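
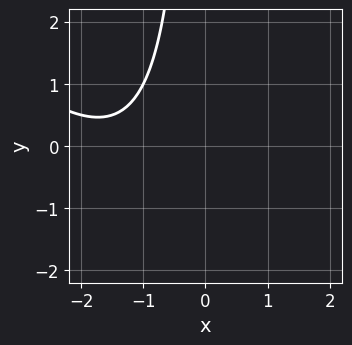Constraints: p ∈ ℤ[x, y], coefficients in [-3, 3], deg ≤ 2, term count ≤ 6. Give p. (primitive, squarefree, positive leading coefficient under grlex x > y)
x^2 + x*y + 3*x + 3

The degree is 2 — a generic line meets the curve in up to 2 points.
Against the integer gridlines: no x-intercept at any integer in the box; it misses every integer gridline on the y-axis.
These observations pin down the coefficients.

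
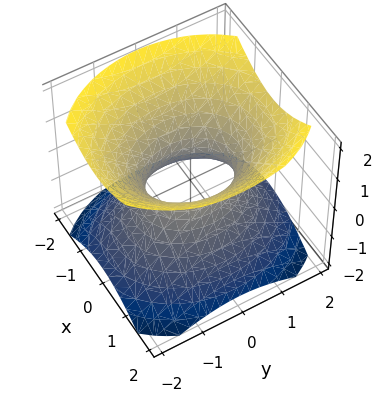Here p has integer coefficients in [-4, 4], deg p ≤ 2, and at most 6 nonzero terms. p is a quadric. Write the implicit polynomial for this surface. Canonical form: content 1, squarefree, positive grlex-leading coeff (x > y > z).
3*x^2 + 2*y^2 - 3*z^2 - 2

(a) deg p = 2. One connected sheet with a waist; a quadric.
(b) Symmetries: it's symmetric under y → −y, forcing even powers of y; the z ↦ −z reflection is a symmetry, so z appears only in even powers; mirror symmetry x ↦ −x ⇒ only even powers of x.
(c) From the axis intercepts and sections: the y-axis gridline crossings are at y ∈ {-1, 1}; it misses every integer gridline on the z-axis.
(d) The integer polynomial consistent with all of this is the stated p.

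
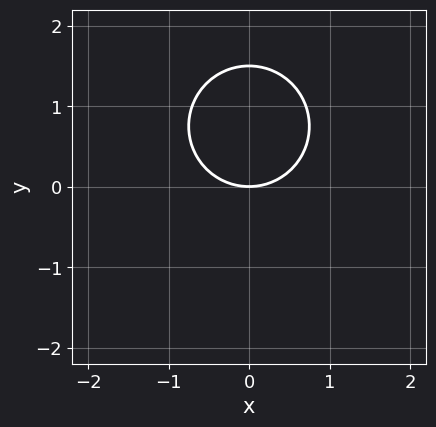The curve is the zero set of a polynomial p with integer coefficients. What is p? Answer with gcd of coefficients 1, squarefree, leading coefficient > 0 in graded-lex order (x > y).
(a) The degree is 2 — a generic line meets the curve in up to 2 points.
(b) Symmetries: the x ↦ −x reflection is a symmetry, so x appears only in even powers.
(c) From the axis intercepts and sections: it meets the x-axis at x = 0 (among the integer gridlines); one y-axis crossing is at y = 0.
(d) Assembling these constraints gives the stated polynomial.

2*x^2 + 2*y^2 - 3*y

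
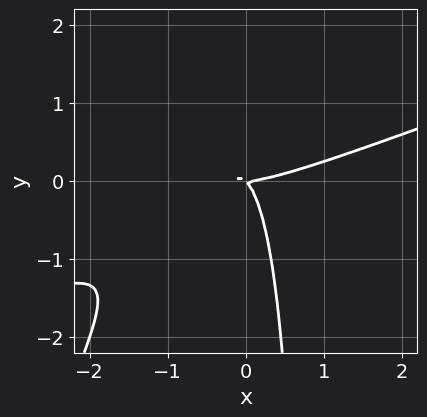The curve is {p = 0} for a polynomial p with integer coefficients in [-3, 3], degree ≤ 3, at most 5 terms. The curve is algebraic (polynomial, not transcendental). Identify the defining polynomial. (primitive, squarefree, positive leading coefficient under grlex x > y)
x^3 - 3*x^2*y + x*y^2 - x*y - y^2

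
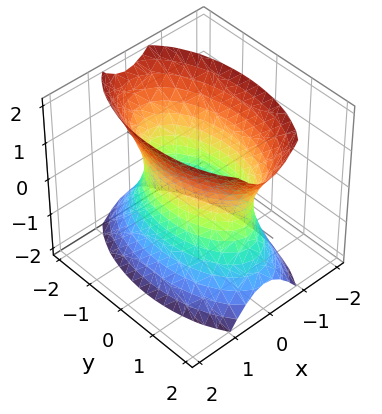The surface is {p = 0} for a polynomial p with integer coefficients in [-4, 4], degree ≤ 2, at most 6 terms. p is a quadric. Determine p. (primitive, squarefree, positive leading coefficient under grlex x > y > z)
Degree: one connected sheet with a waist; a quadric, so deg p = 2.
Symmetries: it's symmetric under y → −y, forcing even powers of y; the z ↦ −z reflection is a symmetry, so z appears only in even powers; it's symmetric under x → −x, forcing even powers of x.
From the visible intercepts: the surface avoids every integer z-axis point in the box.
Together with the visible shape, these determine p as stated.

3*x^2 + y^2 - z^2 - 2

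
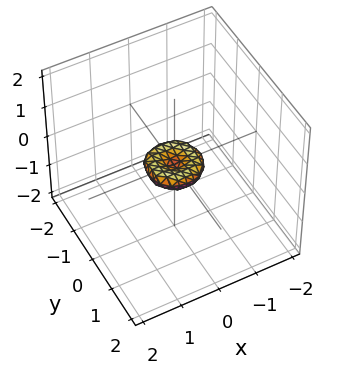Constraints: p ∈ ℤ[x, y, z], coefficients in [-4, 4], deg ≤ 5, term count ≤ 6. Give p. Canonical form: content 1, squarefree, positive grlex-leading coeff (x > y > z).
2*x^4 + 4*x^2*y^2 + 2*y^4 - x^2 - y^2 + 3*z^2

The degree is 4 — no degree-3 surface has this shape.
Symmetry: the z-axis is an axis of rotation, so x and y enter only as x² + y².
Observable constraints: it meets the y-axis at y = 0 (among the integer gridlines); it crosses the z-axis at the gridline z = 0.
Putting this together gives p.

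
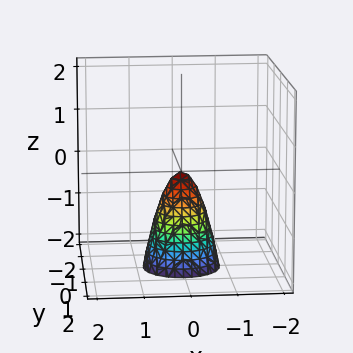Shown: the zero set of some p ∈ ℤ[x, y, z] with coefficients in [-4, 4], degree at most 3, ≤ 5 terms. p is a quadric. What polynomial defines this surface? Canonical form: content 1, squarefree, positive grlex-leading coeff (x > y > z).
3*x^2 + 3*y^2 + z

1. deg p = 2. A single bowl opening along one axis; a quadric.
2. By symmetry, the z-axis is an axis of rotation, so x and y enter only as x² + y².
3. Reading off the gridlines: it meets the y-axis at y = 0 (among the integer gridlines); a circular section at z = -2 has radius between 0 and 1.
4. These observations pin down the coefficients.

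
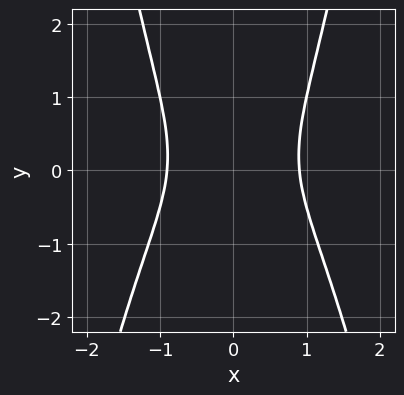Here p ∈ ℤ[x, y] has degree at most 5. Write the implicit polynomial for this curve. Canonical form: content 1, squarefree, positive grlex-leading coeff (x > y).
1. Degree: the shape is more complex than any degree-3 curve, so deg p = 4.
2. Symmetries: the x ↦ −x reflection is a symmetry, so x appears only in even powers.
3. Reading off the gridlines: it misses every integer gridline on the y-axis.
4. Fitting integer coefficients to these (and the overall shape) gives p.

3*x^4 + x^2*y - 2*y^2 - 2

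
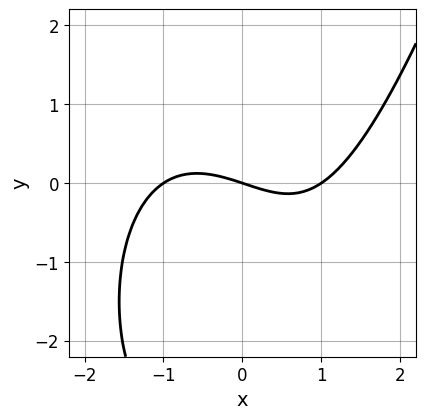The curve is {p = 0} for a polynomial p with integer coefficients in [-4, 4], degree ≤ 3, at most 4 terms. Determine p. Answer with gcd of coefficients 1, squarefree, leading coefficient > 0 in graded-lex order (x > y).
x^3 - y^2 - x - 3*y

deg p = 3.
Reading off the gridlines: it crosses the y-axis at the gridline y = 0; among the integer gridlines, it crosses the x-axis at x ∈ {-1, 0, 1}.
Putting this together gives p.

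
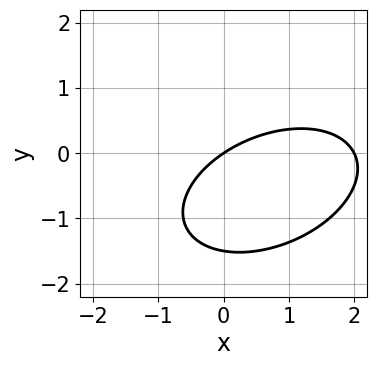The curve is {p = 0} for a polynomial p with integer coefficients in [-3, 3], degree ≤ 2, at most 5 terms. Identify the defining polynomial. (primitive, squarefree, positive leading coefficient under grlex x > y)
1. deg p = 2. A generic line meets the curve in up to 2 points.
2. Checking where it meets the axes: the x-axis gridline crossings are at x ∈ {0, 2}; it crosses the y-axis at the gridline y = 0.
3. Assembling these constraints gives the stated polynomial.

x^2 - x*y + 2*y^2 - 2*x + 3*y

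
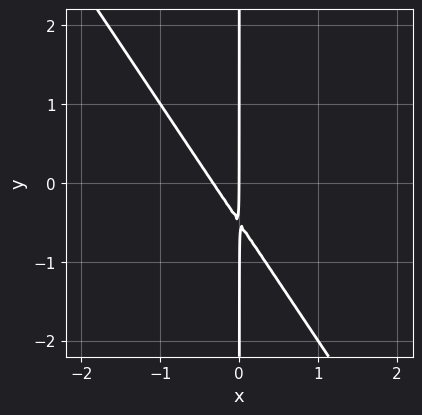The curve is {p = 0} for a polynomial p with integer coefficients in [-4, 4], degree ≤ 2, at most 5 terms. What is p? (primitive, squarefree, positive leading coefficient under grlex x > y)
First, degree: the shape is more complex than any degree-1 curve, so deg p = 2.
Then, checking where it meets the axes: the visible y-axis segment lies entirely on the curve; it crosses the x-axis at the gridline x = 0.
Finally, fitting integer coefficients to these (and the overall shape) gives p.

3*x^2 + 2*x*y + x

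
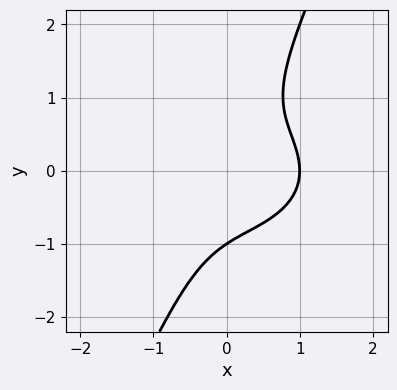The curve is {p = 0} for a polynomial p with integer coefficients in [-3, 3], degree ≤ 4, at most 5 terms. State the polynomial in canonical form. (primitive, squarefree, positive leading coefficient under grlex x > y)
x^3 + 2*x*y^2 - y^3 - 1

(a) deg p = 3. A generic line meets the curve in up to 3 points.
(b) Against the integer gridlines: it crosses the x-axis at the gridline x = 1; one y-axis crossing is at y = -1.
(c) Fitting integer coefficients to these (and the overall shape) gives p.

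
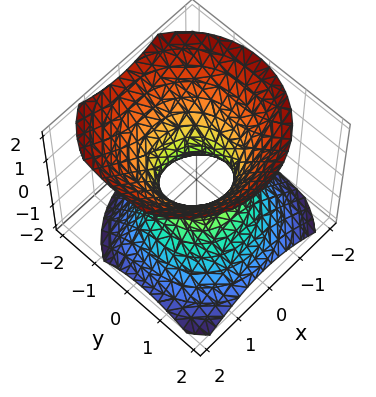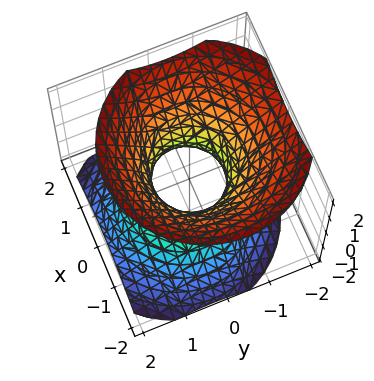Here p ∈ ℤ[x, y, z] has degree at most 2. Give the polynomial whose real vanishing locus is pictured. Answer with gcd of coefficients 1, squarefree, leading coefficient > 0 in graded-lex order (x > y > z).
3*x^2 + 3*y^2 + y*z - 3*z^2 - 2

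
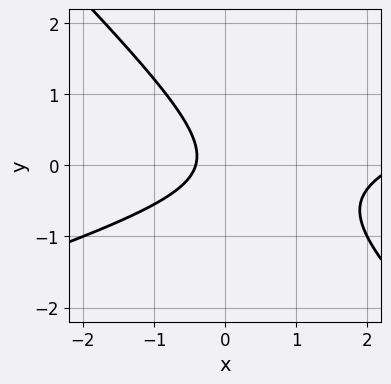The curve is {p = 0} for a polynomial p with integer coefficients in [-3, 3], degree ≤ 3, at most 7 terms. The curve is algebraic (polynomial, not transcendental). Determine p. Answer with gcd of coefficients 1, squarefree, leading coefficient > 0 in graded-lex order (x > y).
1. The degree is 2 — the shape is more complex than any degree-1 curve.
2. Against the integer gridlines: the curve avoids every integer y-axis point in the box.
3. Together with the visible shape, these determine p as stated.

x^2 - 2*x*y - 3*y^2 - 2*x - 1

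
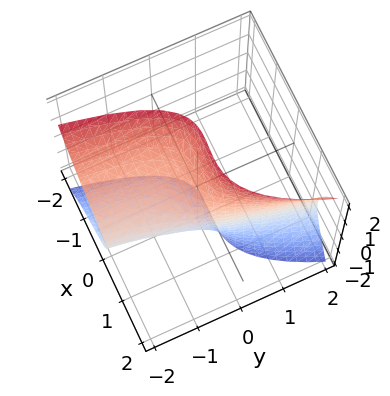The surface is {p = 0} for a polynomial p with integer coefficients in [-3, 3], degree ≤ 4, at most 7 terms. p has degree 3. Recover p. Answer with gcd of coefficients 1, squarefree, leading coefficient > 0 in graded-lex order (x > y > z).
1. deg p = 3. No degree-2 surface has this shape.
2. From the visible intercepts: it misses every integer gridline on the y-axis.
3. Putting this together gives p.

3*x^3 - 2*y*z^2 - 2*x*y + z^2 - 2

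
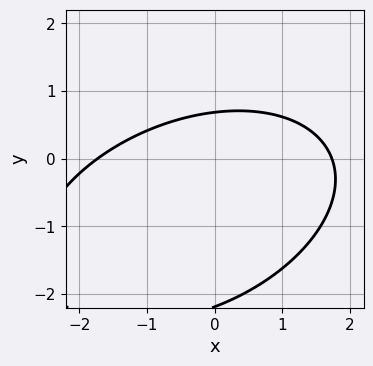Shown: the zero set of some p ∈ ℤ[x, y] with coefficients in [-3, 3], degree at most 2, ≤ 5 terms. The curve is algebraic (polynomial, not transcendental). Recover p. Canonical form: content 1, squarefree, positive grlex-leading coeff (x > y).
(a) The degree is 2 — a generic line meets the curve in up to 2 points.
(b) Solving for integer coefficients yields p as stated.

x^2 - x*y + 2*y^2 + 3*y - 3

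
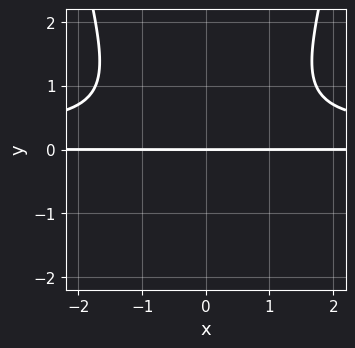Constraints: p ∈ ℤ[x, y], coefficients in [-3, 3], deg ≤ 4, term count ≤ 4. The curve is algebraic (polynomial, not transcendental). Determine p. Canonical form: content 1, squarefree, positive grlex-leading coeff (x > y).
(a) deg p = 4.
(b) Symmetries: mirror symmetry x ↦ −x ⇒ only even powers of x.
(c) Against the integer gridlines: every point of the x-axis in the box is on the curve; it meets the y-axis at y = 0 (among the integer gridlines).
(d) The integer polynomial consistent with all of this is the stated p.

3*x^2*y^2 - x^2*y - 3*y^3 - 3*y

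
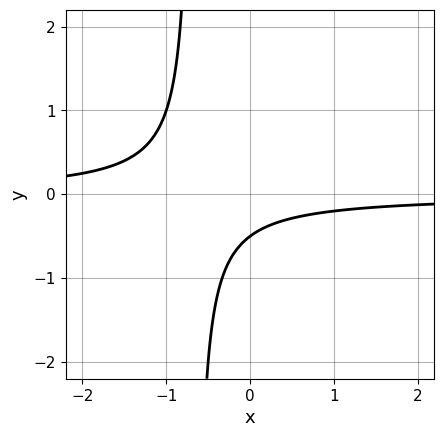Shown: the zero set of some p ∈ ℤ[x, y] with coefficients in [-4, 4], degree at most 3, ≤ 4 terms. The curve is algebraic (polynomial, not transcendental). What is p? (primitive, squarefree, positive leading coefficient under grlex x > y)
(a) Degree: the shape is more complex than any degree-1 curve, so deg p = 2.
(b) From the axis intercepts and sections: it misses every integer gridline on the x-axis.
(c) Together with the visible shape, these determine p as stated.

3*x*y + 2*y + 1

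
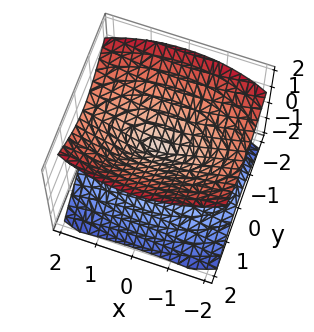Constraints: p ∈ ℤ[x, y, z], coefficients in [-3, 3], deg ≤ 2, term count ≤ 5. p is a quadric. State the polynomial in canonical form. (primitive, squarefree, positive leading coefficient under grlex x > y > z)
1. I count 2 distinct pieces. They look like related sheets of one shape, so recover p as a whole.
2. deg p = 2. A double cone through the origin; a quadric.
3. Symmetries: mirror symmetry x ↦ −x ⇒ only even powers of x; it's symmetric under y → −y, forcing even powers of y; the z ↦ −z reflection is a symmetry, so z appears only in even powers.
4. Reading off the gridlines: it crosses the z-axis at the gridline z = 0; it crosses the x-axis at the gridline x = 0; it crosses the y-axis at the gridline y = 0.
5. Assembling these constraints gives the stated polynomial.

x^2 + 3*y^2 - 3*z^2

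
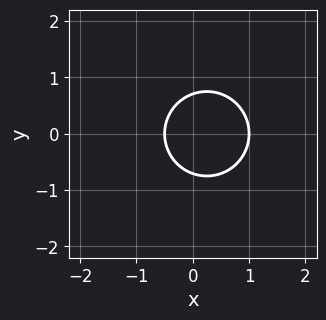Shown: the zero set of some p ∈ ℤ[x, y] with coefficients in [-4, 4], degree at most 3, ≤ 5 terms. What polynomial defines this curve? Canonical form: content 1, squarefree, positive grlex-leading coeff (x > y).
2*x^2 + 2*y^2 - x - 1

First, deg p = 2. A generic line meets the curve in up to 2 points.
Then, symmetries: mirror symmetry y ↦ −y ⇒ only even powers of y.
Next, from the visible intercepts: one x-axis crossing is at x = 1.
Finally, the integer polynomial consistent with all of this is the stated p.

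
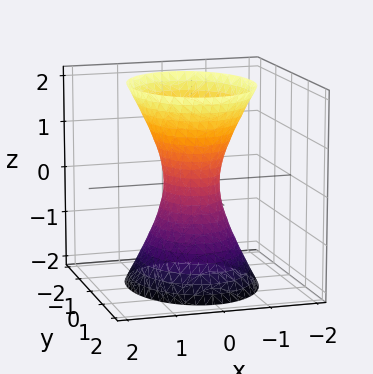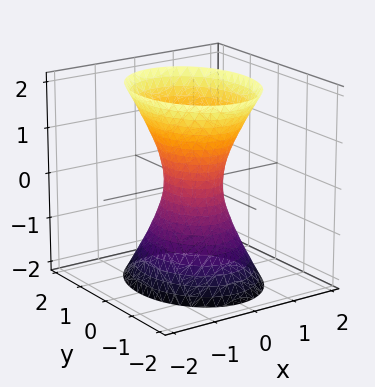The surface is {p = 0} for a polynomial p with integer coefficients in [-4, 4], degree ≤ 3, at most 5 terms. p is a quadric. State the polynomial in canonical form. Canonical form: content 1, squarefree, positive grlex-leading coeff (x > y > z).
3*x^2 + 2*y^2 - z^2 - 1

First, the degree is 2 — one connected sheet with a waist; a quadric.
Then, symmetries: the x ↦ −x reflection is a symmetry, so x appears only in even powers; mirror symmetry z ↦ −z ⇒ only even powers of z; mirror symmetry y ↦ −y ⇒ only even powers of y.
Then, against the integer gridlines: it misses every integer gridline on the z-axis.
Finally, fitting integer coefficients to these (and the overall shape) gives p.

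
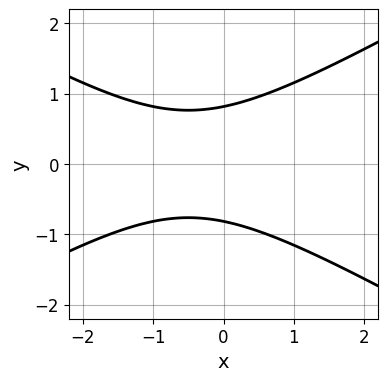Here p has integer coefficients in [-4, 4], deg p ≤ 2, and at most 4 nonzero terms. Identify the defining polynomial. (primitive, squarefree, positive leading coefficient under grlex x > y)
x^2 - 3*y^2 + x + 2

1. deg p = 2.
2. Symmetries: mirror symmetry y ↦ −y ⇒ only even powers of y.
3. Reading off the gridlines: no x-intercept at any integer in the box.
4. Together with the visible shape, these determine p as stated.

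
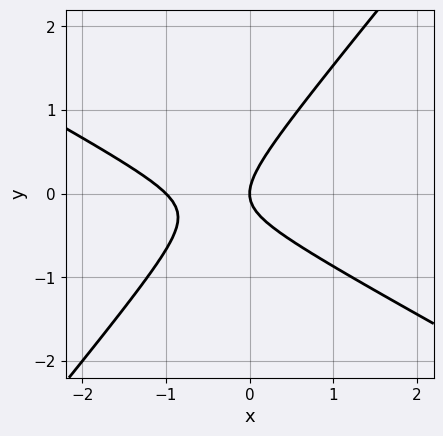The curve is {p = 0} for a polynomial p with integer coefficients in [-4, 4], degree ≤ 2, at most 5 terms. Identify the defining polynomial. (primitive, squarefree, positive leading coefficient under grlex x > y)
1. Degree: no degree-1 curve has this shape, so deg p = 2.
2. Against the integer gridlines: among the integer gridlines, it crosses the x-axis at x ∈ {-1, 0}; it meets the y-axis at y = 0 (among the integer gridlines).
3. Assembling these constraints gives the stated polynomial.

2*x^2 + 2*x*y - 3*y^2 + 2*x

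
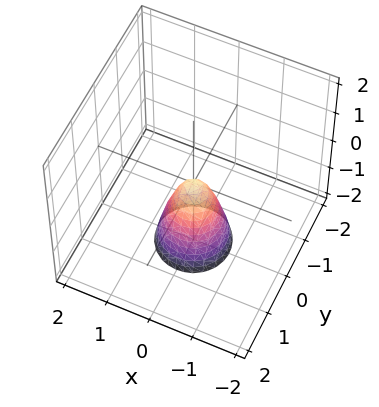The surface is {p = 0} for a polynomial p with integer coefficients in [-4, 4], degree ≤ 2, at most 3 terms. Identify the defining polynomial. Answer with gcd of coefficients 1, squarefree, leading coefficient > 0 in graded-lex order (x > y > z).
3*x^2 + 3*y^2 + z

(a) deg p = 2.
(b) Symmetry: the z-axis is an axis of rotation, so x and y enter only as x² + y².
(c) From the axis intercepts and sections: it crosses the z-axis at the gridline z = 0; a circular section at z = -1 has radius between 0 and 1; it crosses the y-axis at the gridline y = 0; it meets the x-axis at x = 0 (among the integer gridlines).
(d) Assembling these constraints gives the stated polynomial.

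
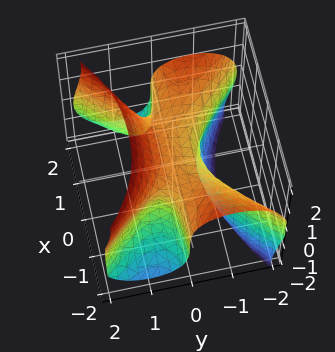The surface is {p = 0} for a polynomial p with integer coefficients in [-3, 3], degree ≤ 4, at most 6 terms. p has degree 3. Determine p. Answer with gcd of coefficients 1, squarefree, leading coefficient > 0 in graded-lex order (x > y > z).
3*x^2*y - 3*y^3 - 3*y*z^2 + 2*z^3 - 1

First, the degree is 3 — no degree-2 surface has this shape.
Next, checking where it meets the axes: it misses every integer gridline on the x-axis.
Finally, putting this together gives p.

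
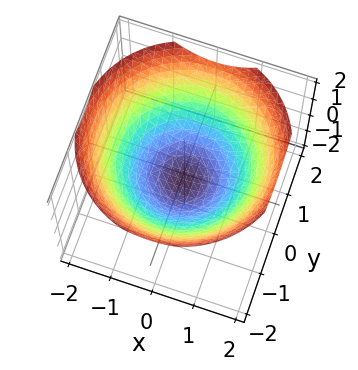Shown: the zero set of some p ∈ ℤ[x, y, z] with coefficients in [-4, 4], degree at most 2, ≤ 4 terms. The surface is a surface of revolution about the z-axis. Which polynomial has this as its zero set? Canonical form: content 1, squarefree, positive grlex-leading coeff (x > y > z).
x^2 + y^2 - 2*z - 1

First, deg p = 2.
Then, by symmetry, the z-axis is an axis of rotation, so x and y enter only as x² + y².
Then, against the integer gridlines: among the integer gridlines, it crosses the x-axis at x ∈ {-1, 1}; a circular section at z = 0 has radius exactly 1; the y-axis gridline crossings are at y ∈ {-1, 1}.
Finally, fitting integer coefficients to these (and the overall shape) gives p.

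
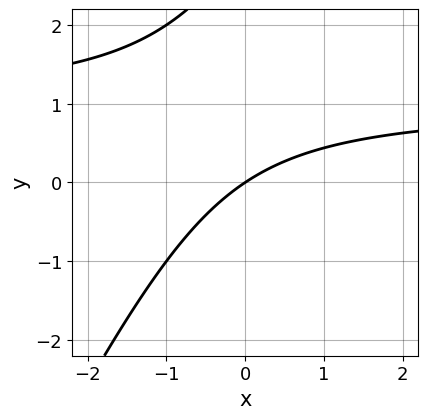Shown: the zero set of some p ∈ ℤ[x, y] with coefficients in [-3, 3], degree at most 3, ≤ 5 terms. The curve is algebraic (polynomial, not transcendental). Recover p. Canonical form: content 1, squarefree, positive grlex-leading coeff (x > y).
2*x*y - y^2 - 2*x + 3*y

First, degree: no degree-1 curve has this shape, so deg p = 2.
Then, from the axis intercepts and sections: one y-axis crossing is at y = 0; it meets the x-axis at x = 0 (among the integer gridlines).
Finally, assembling these constraints gives the stated polynomial.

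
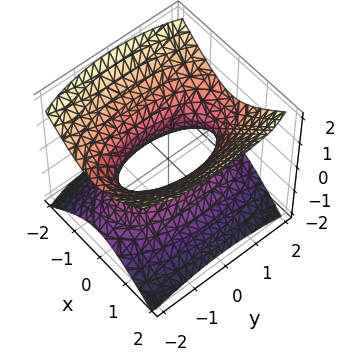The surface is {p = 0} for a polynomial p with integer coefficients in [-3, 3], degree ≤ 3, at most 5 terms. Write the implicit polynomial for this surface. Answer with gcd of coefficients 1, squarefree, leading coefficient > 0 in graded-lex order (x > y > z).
deg p = 2. An hourglass — one-sheet hyperboloid; a quadric.
Symmetries: it's symmetric under z → −z, forcing even powers of z; mirror symmetry y ↦ −y ⇒ only even powers of y; mirror symmetry x ↦ −x ⇒ only even powers of x.
Observable constraints: it misses every integer gridline on the z-axis.
These observations pin down the coefficients.

3*x^2 + y^2 - 3*z^2 - 2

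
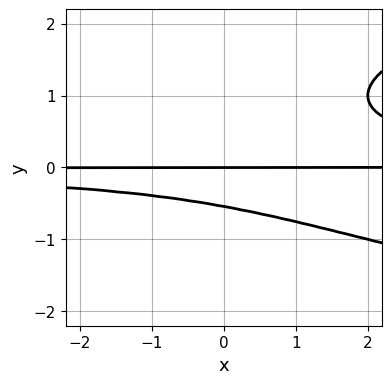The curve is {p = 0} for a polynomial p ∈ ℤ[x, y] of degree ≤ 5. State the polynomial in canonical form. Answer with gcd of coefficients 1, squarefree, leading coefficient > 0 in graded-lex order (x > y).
y^4 - x*y^2 - y^3 + y^2 + y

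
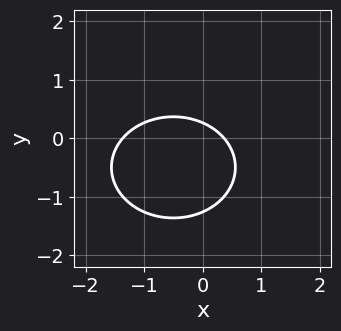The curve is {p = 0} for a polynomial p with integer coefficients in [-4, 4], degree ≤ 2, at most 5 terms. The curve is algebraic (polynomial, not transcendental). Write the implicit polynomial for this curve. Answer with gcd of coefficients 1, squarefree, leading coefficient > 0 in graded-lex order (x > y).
(a) Degree: the shape is more complex than any degree-1 curve, so deg p = 2.
(b) Matching integer coefficients to the picture gives p.

2*x^2 + 3*y^2 + 2*x + 3*y - 1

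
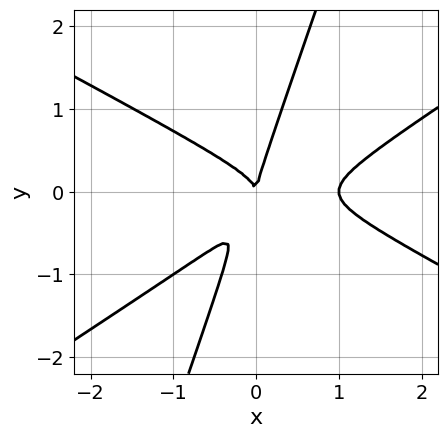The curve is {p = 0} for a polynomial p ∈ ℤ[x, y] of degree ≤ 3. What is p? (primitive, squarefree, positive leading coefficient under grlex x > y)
x^3 - 3*x*y^2 + y^3 - x^2

1. deg p = 3.
2. From the visible intercepts: the x-axis gridline crossings are at x ∈ {0, 1}; it crosses the y-axis at the gridline y = 0.
3. Putting this together gives p.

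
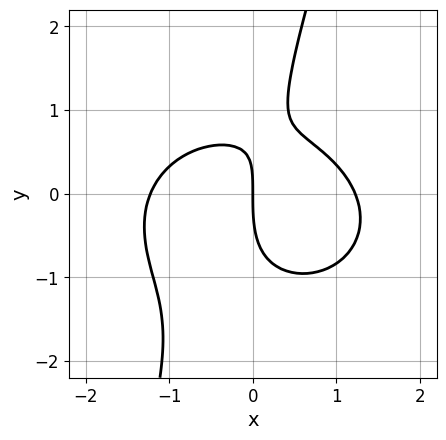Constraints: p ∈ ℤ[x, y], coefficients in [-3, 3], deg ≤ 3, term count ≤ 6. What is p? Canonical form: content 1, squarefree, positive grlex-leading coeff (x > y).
Degree: a generic line meets the curve in up to 3 points, so deg p = 3.
Checking where it meets the axes: it crosses the y-axis at the gridline y = 0; it crosses the x-axis at the gridline x = 0.
Together with the visible shape, these determine p as stated.

2*x^3 + 3*x*y^2 - y^3 + 2*x*y - 3*x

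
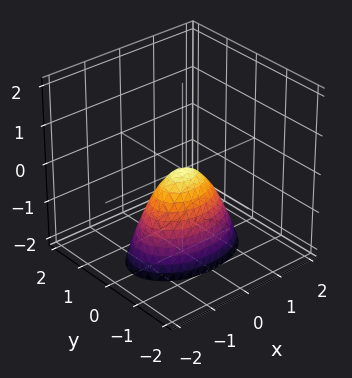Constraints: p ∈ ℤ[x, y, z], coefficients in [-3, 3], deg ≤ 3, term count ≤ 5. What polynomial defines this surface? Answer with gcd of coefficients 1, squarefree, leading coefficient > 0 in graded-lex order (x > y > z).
x^2 + 2*y^2 + z

First, the degree is 2 — a single bowl opening along one axis; a quadric.
Next, symmetries: it's symmetric under y → −y, forcing even powers of y; mirror symmetry x ↦ −x ⇒ only even powers of x.
Next, against the integer gridlines: it crosses the z-axis at the gridline z = 0; it crosses the x-axis at the gridline x = 0; it crosses the y-axis at the gridline y = 0.
Finally, assembling these constraints gives the stated polynomial.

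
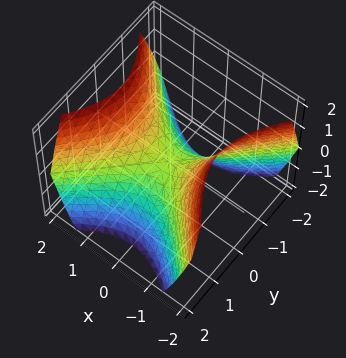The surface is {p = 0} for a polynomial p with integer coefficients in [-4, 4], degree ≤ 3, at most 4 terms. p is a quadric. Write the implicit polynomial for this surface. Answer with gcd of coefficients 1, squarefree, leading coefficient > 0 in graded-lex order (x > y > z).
x^2 - y^2 - z

(a) deg p = 2. A hyperbolic paraboloid; a quadric.
(b) Symmetries: it's symmetric under x → −x, forcing even powers of x; mirror symmetry y ↦ −y ⇒ only even powers of y.
(c) Against the integer gridlines: one y-axis crossing is at y = 0; it meets the x-axis at x = 0 (among the integer gridlines); it meets the z-axis at z = 0 (among the integer gridlines).
(d) These observations pin down the coefficients.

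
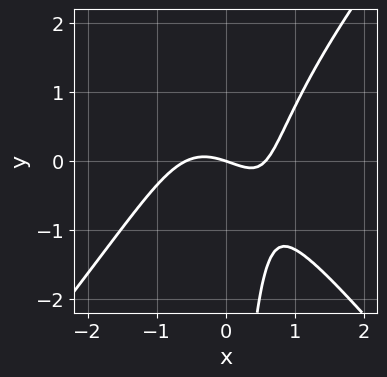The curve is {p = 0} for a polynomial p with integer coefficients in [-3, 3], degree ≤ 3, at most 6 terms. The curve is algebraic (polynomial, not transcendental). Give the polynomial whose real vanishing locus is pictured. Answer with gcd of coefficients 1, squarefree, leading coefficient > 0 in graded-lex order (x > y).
3*x^3 - 2*x*y^2 + 2*x*y - x - 3*y

The degree is 3 — a generic line meets the curve in up to 3 points.
Against the integer gridlines: it meets the y-axis at y = 0 (among the integer gridlines); it meets the x-axis at x = 0 (among the integer gridlines).
Together with the visible shape, these determine p as stated.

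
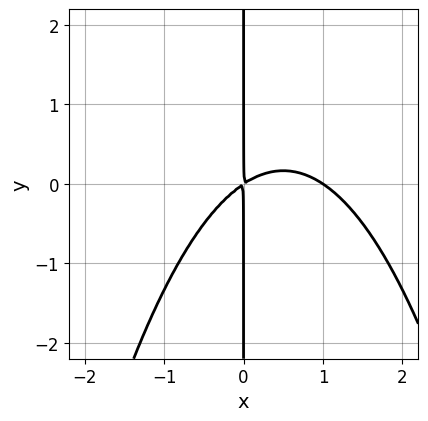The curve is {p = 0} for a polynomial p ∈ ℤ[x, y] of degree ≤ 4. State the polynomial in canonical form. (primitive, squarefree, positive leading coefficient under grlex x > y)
1. The degree is 3 — no degree-2 curve has this shape.
2. Against the integer gridlines: it crosses the x-axis at the gridline x = 1; every point of the y-axis in the box is on the curve.
3. Matching integer coefficients to the picture gives p.

2*x^3 - 2*x^2 + 3*x*y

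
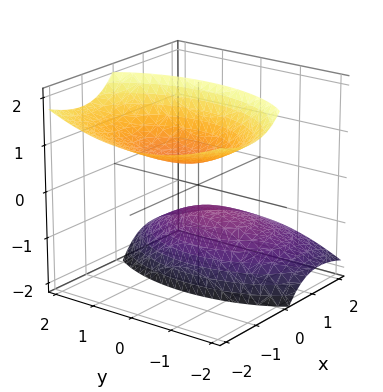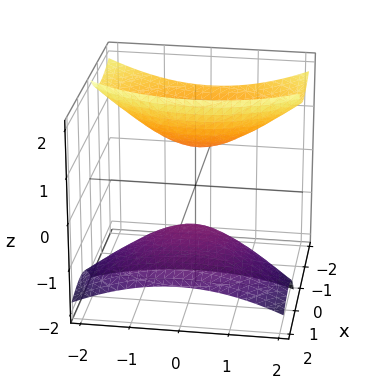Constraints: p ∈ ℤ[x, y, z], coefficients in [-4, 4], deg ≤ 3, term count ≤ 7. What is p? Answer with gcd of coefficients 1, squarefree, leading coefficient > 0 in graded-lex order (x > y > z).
1. The picture has 2 separate pieces. They look like related sheets of one shape, so recover p as a whole.
2. The degree is 2 — a generic line meets the surface in up to 2 points.
3. Observable constraints: among the integer gridlines, it crosses the z-axis at z ∈ {-1, 1}; it misses every integer gridline on the x-axis; no y-intercept at any integer in the box.
4. Fitting integer coefficients to these (and the overall shape) gives p.

2*x^2 + 3*x*z + y^2 - z^2 + 1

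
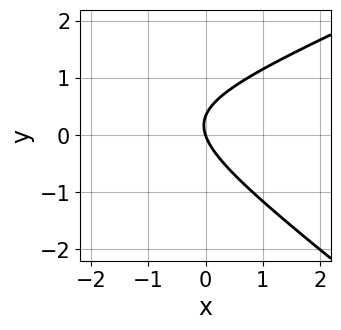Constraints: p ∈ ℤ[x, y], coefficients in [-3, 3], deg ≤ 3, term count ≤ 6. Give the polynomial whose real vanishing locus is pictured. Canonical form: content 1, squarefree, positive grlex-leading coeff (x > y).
x^2 - x*y - 3*y^2 + 3*x + y

First, degree: no degree-1 curve has this shape, so deg p = 2.
Then, from the visible intercepts: it meets the x-axis at x = 0 (among the integer gridlines); one y-axis crossing is at y = 0.
Finally, fitting integer coefficients to these (and the overall shape) gives p.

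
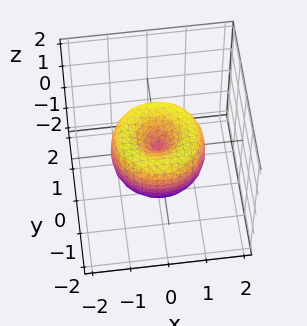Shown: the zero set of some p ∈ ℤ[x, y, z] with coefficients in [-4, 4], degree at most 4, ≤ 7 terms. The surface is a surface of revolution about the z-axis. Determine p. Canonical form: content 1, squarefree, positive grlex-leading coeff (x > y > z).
deg p = 4. The shape is more complex than any degree-3 surface.
Symmetries: every cross-section ⟂ z is a circle, so x, y appear only via x² + y².
From the axis intercepts and sections: a circular section at z = 0 has radius between 1 and 2; it crosses the z-axis at the gridline z = 0; it crosses the x-axis at the gridline x = 0; it meets the y-axis at y = 0 (among the integer gridlines).
Together with the visible shape, these determine p as stated.

2*x^4 + 4*x^2*y^2 + 2*y^4 - 3*x^2 - 3*y^2 + 2*z^2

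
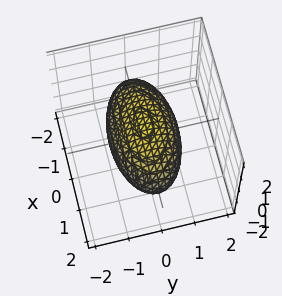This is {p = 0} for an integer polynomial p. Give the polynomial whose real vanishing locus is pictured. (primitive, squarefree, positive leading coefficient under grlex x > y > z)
x^2 + 3*y^2 + 3*z^2 - 3

1. The degree is 2 — bounded and convex; a quadric.
2. Symmetries: mirror symmetry x ↦ −x ⇒ only even powers of x; mirror symmetry y ↦ −y ⇒ only even powers of y; the z ↦ −z reflection is a symmetry, so z appears only in even powers.
3. Against the integer gridlines: among the integer gridlines, it crosses the y-axis at y ∈ {-1, 1}; the z-axis gridline crossings are at z ∈ {-1, 1}.
4. Together with the visible shape, these determine p as stated.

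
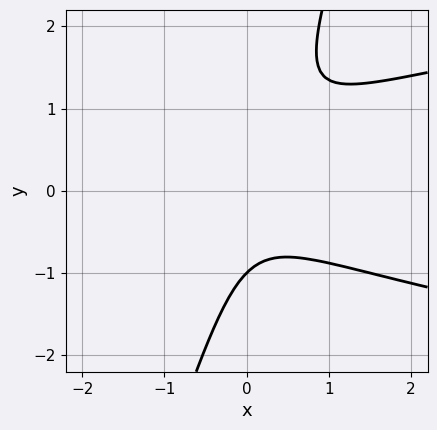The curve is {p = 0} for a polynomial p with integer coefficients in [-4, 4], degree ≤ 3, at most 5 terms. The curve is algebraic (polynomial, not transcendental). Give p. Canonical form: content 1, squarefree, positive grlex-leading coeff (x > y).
3*x*y^2 - y^3 - 2*x^2 - 1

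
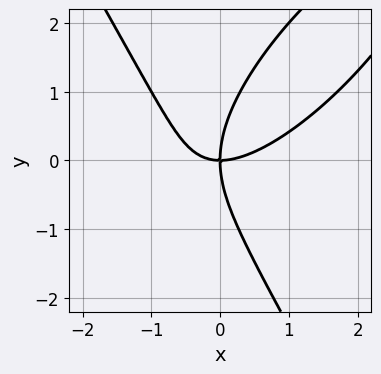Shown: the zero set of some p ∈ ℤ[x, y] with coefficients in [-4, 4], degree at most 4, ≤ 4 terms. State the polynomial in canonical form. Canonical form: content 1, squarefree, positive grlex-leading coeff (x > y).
(a) The degree is 3 — the shape is more complex than any degree-2 curve.
(b) Reading off the gridlines: it crosses the y-axis at the gridline y = 0; it crosses the x-axis at the gridline x = 0.
(c) Together with the visible shape, these determine p as stated.

2*x^3 - 2*x^2*y + y^3 - 3*x*y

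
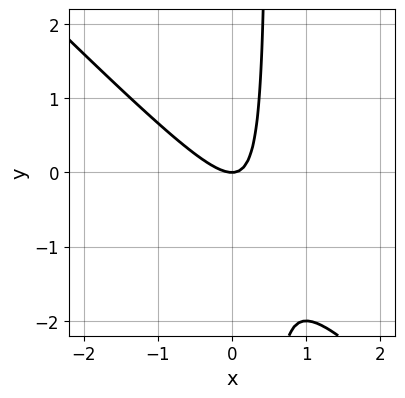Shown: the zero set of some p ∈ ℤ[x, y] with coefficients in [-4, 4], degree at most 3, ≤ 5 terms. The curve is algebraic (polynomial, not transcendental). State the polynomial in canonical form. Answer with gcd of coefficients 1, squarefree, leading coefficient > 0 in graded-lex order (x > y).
Degree: no degree-1 curve has this shape, so deg p = 2.
Observable constraints: one y-axis crossing is at y = 0; it meets the x-axis at x = 0 (among the integer gridlines).
Assembling these constraints gives the stated polynomial.

2*x^2 + 2*x*y - y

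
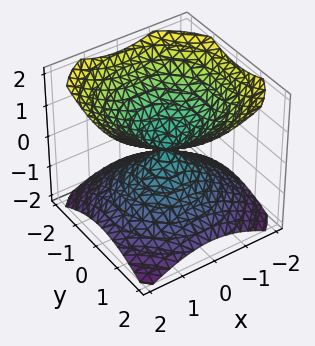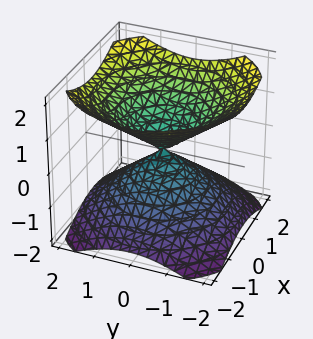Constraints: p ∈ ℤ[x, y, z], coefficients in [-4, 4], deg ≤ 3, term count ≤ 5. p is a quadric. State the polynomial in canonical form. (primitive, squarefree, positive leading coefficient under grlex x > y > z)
(a) There are 2 components.
(b) Degree: two nappes meeting at a single point; a quadric, so deg p = 2.
(c) Symmetries: mirror symmetry z ↦ −z ⇒ only even powers of z; every cross-section ⟂ z is a circle, so x, y appear only via x² + y².
(d) From the axis intercepts and sections: it meets the x-axis at x = 0 (among the integer gridlines); a circular section at z = -1 has radius between 1 and 2.
(e) Putting this together gives p.

2*x^2 + 2*y^2 - 3*z^2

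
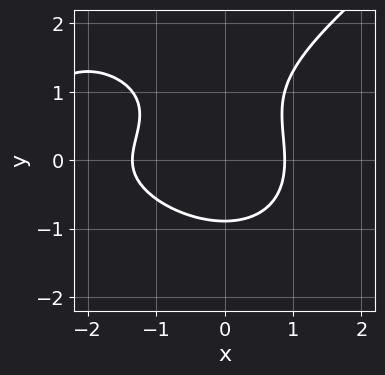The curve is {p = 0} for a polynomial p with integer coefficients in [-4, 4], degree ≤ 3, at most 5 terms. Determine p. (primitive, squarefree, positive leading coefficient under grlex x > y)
x^3 - 2*y^3 + 3*x^2 + 2*y^2 - 3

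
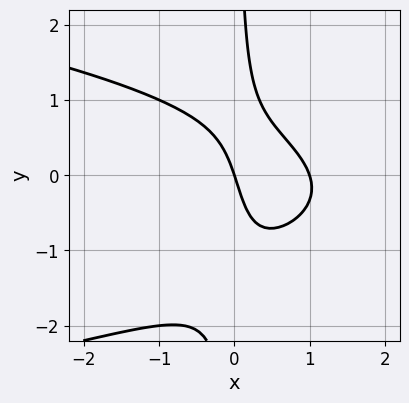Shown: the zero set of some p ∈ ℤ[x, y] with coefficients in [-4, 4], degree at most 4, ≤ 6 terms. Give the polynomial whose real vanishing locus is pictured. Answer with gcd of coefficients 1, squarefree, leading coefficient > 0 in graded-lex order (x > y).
1. The degree is 3 — the shape is more complex than any degree-2 curve.
2. Checking where it meets the axes: it meets the y-axis at y = 0 (among the integer gridlines); among the integer gridlines, it crosses the x-axis at x ∈ {0, 1}.
3. These observations pin down the coefficients.

3*x*y^2 + 3*x^2 + 2*x*y - 3*x - y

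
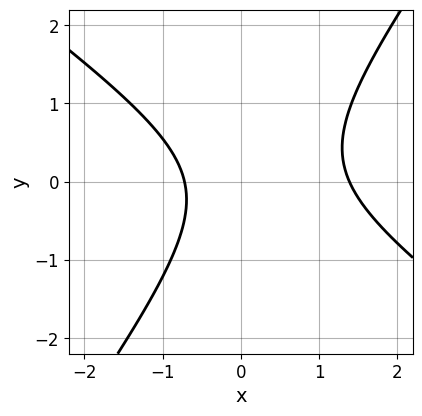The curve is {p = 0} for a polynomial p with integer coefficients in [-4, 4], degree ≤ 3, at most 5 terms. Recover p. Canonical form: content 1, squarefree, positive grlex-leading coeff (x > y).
3*x^2 + 2*x*y - 3*y^2 - 2*x - 3

1. The degree is 2 — no degree-1 curve has this shape.
2. Checking where it meets the axes: the curve avoids every integer y-axis point in the box.
3. Matching integer coefficients to the picture gives p.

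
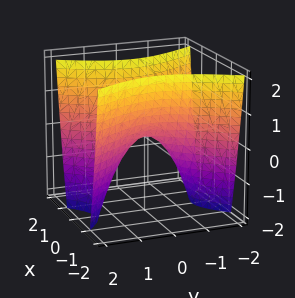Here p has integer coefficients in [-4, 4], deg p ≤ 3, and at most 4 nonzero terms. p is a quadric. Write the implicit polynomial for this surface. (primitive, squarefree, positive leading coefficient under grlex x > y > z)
2*x^2 - y^2 - z

1. Degree: a hyperbolic paraboloid; a quadric, so deg p = 2.
2. Symmetries: it's symmetric under x → −x, forcing even powers of x; the y ↦ −y reflection is a symmetry, so y appears only in even powers.
3. From the visible intercepts: one y-axis crossing is at y = 0; one x-axis crossing is at x = 0; it meets the z-axis at z = 0 (among the integer gridlines).
4. The integer polynomial consistent with all of this is the stated p.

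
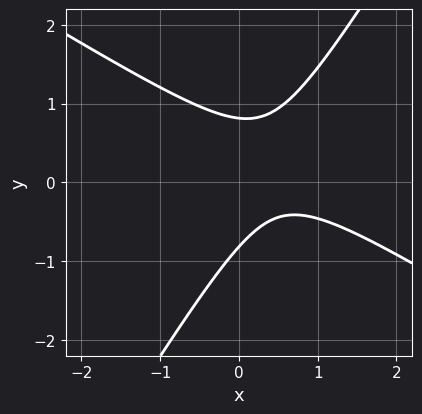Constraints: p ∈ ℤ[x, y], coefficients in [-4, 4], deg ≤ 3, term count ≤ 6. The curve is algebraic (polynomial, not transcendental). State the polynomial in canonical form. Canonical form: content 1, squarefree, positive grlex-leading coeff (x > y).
(a) Degree: no degree-1 curve has this shape, so deg p = 2.
(b) Checking where it meets the axes: no x-intercept at any integer in the box.
(c) Assembling these constraints gives the stated polynomial.

3*x^2 + 3*x*y - 3*y^2 - 3*x + 2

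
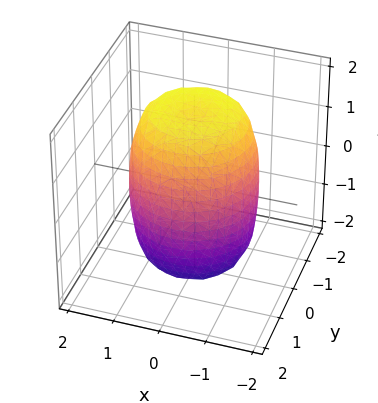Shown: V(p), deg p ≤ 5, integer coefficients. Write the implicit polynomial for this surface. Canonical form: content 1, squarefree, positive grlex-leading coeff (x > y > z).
The degree is 4 — a generic line meets the surface in up to 4 points.
Symmetries: rotational symmetry about the z-axis ⇒ p depends on x, y only through x² + y².
From the visible intercepts: a circular section at z = -1 has radius between 1 and 2.
Putting this together gives p.

2*x^4 + 4*x^2*y^2 + 2*y^4 - 2*x^2 - 2*y^2 + z^2 - 3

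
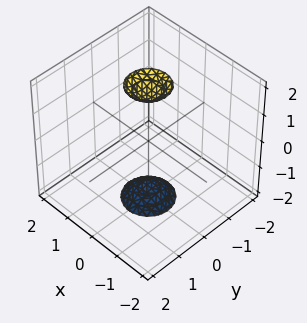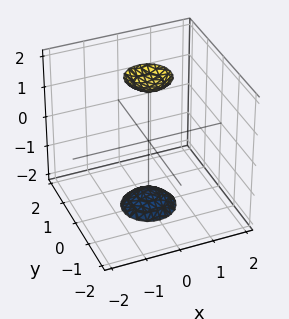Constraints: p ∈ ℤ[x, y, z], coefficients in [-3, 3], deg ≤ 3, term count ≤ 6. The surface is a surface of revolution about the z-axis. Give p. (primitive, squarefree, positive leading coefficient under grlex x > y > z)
3*x^2 + 3*y^2 - z^2 + 3

First, I count 2 distinct pieces. Treating them together as one polynomial.
Next, the degree is 2 — a generic line meets the surface in up to 2 points.
Then, symmetries: rotational symmetry about the z-axis ⇒ p depends on x, y only through x² + y².
Then, against the integer gridlines: a circular section at z = 2 has radius between 0 and 1; it misses every integer gridline on the x-axis; no y-intercept at any integer in the box.
Finally, assembling these constraints gives the stated polynomial.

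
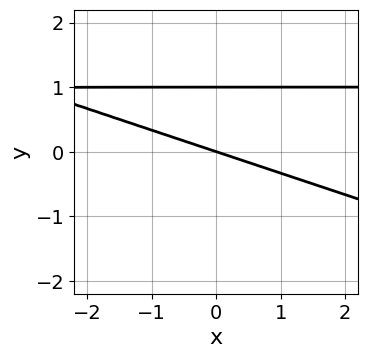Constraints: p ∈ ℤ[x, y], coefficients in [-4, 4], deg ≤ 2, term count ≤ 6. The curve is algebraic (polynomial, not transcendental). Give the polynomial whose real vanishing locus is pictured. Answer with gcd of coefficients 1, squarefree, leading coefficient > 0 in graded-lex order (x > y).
x*y + 3*y^2 - x - 3*y

(a) The degree is 2 — the shape is more complex than any degree-1 curve.
(b) Reading off the gridlines: among the integer gridlines, it crosses the y-axis at y ∈ {0, 1}; it meets the x-axis at x = 0 (among the integer gridlines).
(c) Fitting integer coefficients to these (and the overall shape) gives p.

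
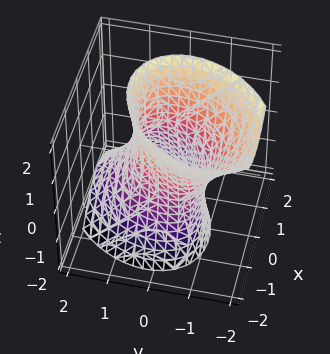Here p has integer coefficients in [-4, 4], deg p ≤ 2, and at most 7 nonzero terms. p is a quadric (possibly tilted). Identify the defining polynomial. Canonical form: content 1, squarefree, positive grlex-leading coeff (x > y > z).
1. Degree: the shape is more complex than any degree-1 surface, so deg p = 2.
2. Observable constraints: it misses every integer gridline on the z-axis; among the integer gridlines, it crosses the y-axis at y ∈ {-1, 1}.
3. These observations pin down the coefficients. Check: (1, 0, 0) on the x-axis lies on the surface, and p(1, 0, 0) = 0. ✓

3*x^2 - 2*x*y + 3*y^2 + 2*y*z - z^2 - 3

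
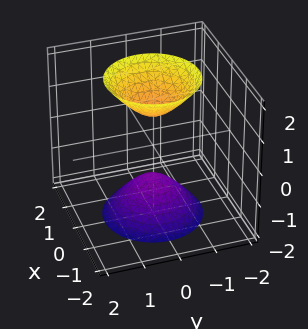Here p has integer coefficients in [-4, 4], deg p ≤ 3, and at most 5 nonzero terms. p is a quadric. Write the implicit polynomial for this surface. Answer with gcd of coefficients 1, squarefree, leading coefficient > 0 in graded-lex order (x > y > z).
2*x^2 + 2*y^2 - z^2 + 1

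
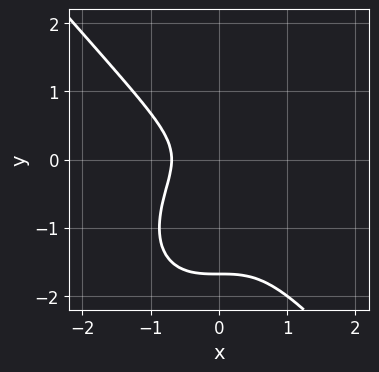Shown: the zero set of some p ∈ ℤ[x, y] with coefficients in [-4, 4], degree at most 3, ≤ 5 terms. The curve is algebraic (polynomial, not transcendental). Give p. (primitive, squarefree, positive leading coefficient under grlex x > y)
3*x^3 + 2*y^3 + 3*y^2 + 1

1. deg p = 3. The shape is more complex than any degree-2 curve.
2. The integer polynomial consistent with all of this is the stated p.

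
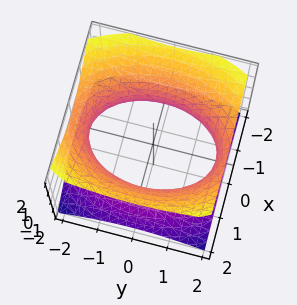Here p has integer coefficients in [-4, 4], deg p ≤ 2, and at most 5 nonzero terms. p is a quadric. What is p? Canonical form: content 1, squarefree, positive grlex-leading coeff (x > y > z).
(a) deg p = 2.
(b) Symmetries: mirror symmetry x ↦ −x ⇒ only even powers of x; mirror symmetry z ↦ −z ⇒ only even powers of z; mirror symmetry y ↦ −y ⇒ only even powers of y.
(c) From the visible intercepts: it misses every integer gridline on the z-axis.
(d) These observations pin down the coefficients.

2*x^2 + y^2 - 2*z^2 - 3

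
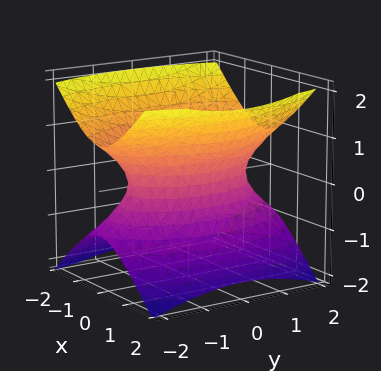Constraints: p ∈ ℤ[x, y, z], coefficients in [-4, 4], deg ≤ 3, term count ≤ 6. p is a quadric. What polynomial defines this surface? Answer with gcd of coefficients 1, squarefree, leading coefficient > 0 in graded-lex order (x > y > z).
deg p = 2. An hourglass — one-sheet hyperboloid; a quadric.
Symmetries: it's symmetric under x → −x, forcing even powers of x; it's symmetric under z → −z, forcing even powers of z; it's symmetric under y → −y, forcing even powers of y.
Against the integer gridlines: the surface avoids every integer z-axis point in the box.
Together with the visible shape, these determine p as stated.

3*x^2 + y^2 - 3*z^2 - 2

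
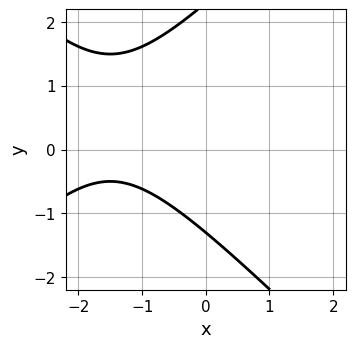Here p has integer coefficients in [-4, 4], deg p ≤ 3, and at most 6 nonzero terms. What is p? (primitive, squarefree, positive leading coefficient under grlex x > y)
The degree is 2 — no degree-1 curve has this shape.
Observable constraints: it misses every integer gridline on the x-axis.
Assembling these constraints gives the stated polynomial.

x^2 - y^2 + 3*x + y + 3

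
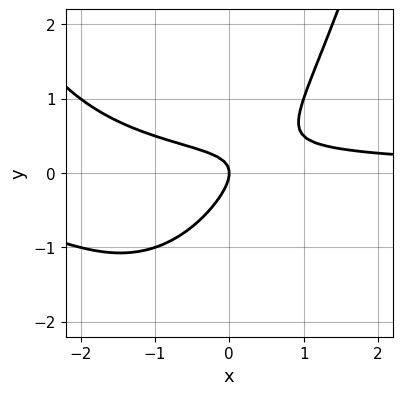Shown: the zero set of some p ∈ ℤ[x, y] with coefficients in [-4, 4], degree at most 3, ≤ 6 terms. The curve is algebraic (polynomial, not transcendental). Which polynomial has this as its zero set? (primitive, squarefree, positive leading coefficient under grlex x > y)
x^2*y + 2*x*y - 2*y^2 - x

Degree: the shape is more complex than any degree-2 curve, so deg p = 3.
From the axis intercepts and sections: one x-axis crossing is at x = 0; one y-axis crossing is at y = 0.
Assembling these constraints gives the stated polynomial.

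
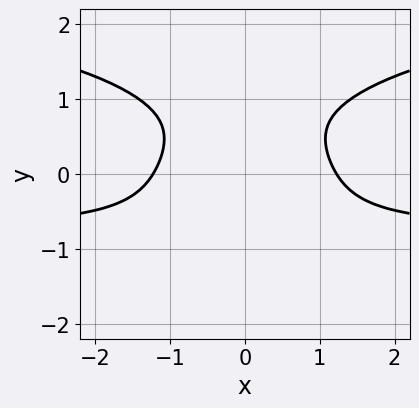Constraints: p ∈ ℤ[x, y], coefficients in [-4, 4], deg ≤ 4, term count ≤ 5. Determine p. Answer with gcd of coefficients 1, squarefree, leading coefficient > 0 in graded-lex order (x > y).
First, deg p = 4.
Then, symmetries: mirror symmetry x ↦ −x ⇒ only even powers of x.
Then, from the visible intercepts: the curve avoids every integer y-axis point in the box.
Finally, matching integer coefficients to the picture gives p.

x^2*y^2 + 3*y^4 - 2*x^2*y - 2*x^2 + 3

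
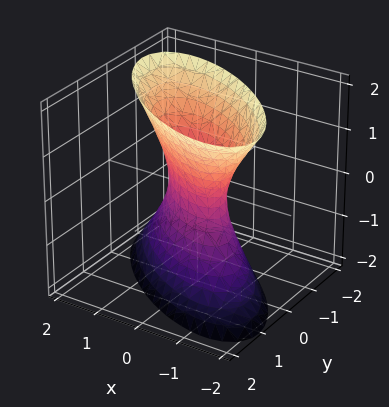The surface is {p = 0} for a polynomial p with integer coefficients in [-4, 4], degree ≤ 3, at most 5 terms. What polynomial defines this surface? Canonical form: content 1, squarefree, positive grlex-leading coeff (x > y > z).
1. The degree is 2 — a generic line meets the surface in up to 2 points.
2. Against the integer gridlines: no z-intercept at any integer in the box.
3. Matching integer coefficients to the picture gives p.

2*x^2 + 3*x*y + 3*y^2 - z^2 - 1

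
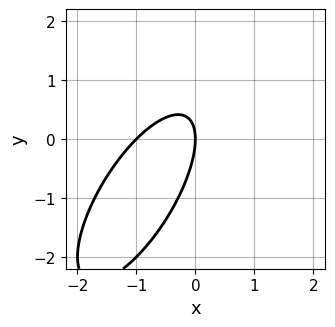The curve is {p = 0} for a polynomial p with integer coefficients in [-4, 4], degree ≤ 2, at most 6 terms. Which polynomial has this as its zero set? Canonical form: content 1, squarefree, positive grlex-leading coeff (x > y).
First, the degree is 2 — the shape is more complex than any degree-1 curve.
Next, observable constraints: the x-axis gridline crossings are at x ∈ {-1, 0}; one y-axis crossing is at y = 0.
Finally, fitting integer coefficients to these (and the overall shape) gives p.

2*x^2 - 2*x*y + y^2 + 2*x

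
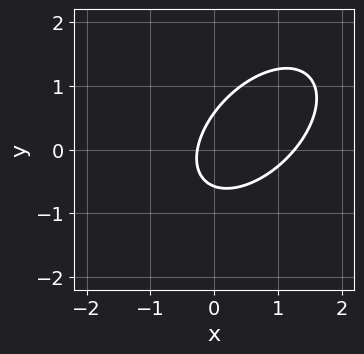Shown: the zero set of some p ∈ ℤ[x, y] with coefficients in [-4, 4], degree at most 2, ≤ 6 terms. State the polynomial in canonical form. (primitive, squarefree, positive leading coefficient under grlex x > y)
3*x^2 - 3*x*y + 3*y^2 - 3*x - 1

deg p = 2.
The integer polynomial consistent with all of this is the stated p.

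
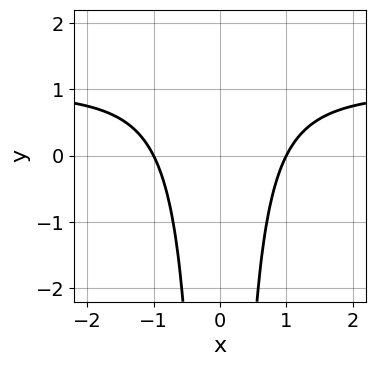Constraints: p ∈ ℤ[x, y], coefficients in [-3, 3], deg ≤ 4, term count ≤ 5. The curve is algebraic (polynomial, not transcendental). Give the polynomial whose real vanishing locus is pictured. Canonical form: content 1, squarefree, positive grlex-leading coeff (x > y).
(a) Degree: a generic line meets the curve in up to 3 points, so deg p = 3.
(b) Symmetries: the x ↦ −x reflection is a symmetry, so x appears only in even powers.
(c) Checking where it meets the axes: among the integer gridlines, it crosses the x-axis at x ∈ {-1, 1}; it misses every integer gridline on the y-axis.
(d) Matching integer coefficients to the picture gives p.

x^2*y - x^2 + 1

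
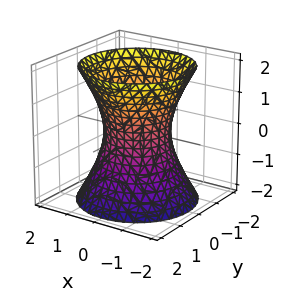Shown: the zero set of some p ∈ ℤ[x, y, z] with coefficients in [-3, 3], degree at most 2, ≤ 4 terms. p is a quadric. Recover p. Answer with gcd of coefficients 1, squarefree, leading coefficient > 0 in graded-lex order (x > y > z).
2*x^2 + 2*y^2 - z^2 - 2

First, the degree is 2 — one connected sheet with a waist; a quadric.
Next, symmetry: every cross-section ⟂ z is a circle, so x, y appear only via x² + y²; it's symmetric under z → −z, forcing even powers of z.
Then, from the visible intercepts: among the integer gridlines, it crosses the x-axis at x ∈ {-1, 1}; it misses every integer gridline on the z-axis; a circular section at z = 1 has radius between 1 and 2; among the integer gridlines, it crosses the y-axis at y ∈ {-1, 1}.
Finally, solving for integer coefficients yields p as stated.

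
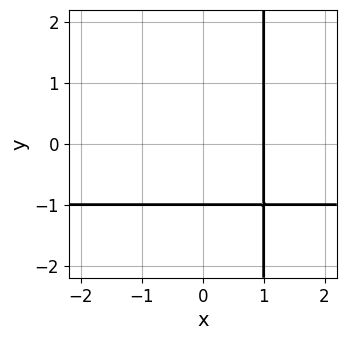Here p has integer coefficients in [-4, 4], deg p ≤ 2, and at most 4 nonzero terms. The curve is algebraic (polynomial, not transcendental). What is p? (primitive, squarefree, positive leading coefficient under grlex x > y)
(a) Degree: no degree-1 curve has this shape, so deg p = 2.
(b) From the axis intercepts and sections: one x-axis crossing is at x = 1; one y-axis crossing is at y = -1.
(c) Fitting integer coefficients to these (and the overall shape) gives p.

x*y + x - y - 1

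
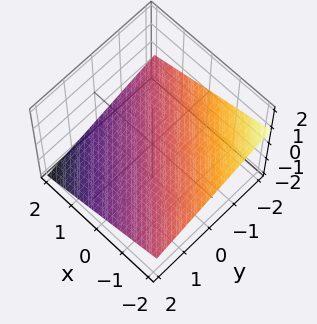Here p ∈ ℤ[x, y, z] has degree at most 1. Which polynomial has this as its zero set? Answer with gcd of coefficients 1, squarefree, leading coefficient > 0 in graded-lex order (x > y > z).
x + y + 3*z + 2

First, deg p = 1. The surface is flat (a plane).
Next, checking where it meets the axes: one x-axis crossing is at x = -2; it meets the y-axis at y = -2 (among the integer gridlines).
Finally, these observations pin down the coefficients.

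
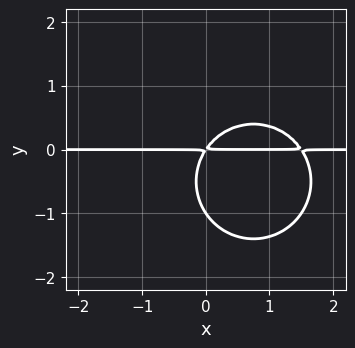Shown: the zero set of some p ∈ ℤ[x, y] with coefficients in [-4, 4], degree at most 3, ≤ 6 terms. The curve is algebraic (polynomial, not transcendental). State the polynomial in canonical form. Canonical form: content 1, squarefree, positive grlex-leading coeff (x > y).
deg p = 3. A generic line meets the curve in up to 3 points.
From the axis intercepts and sections: it meets the y-axis at y = -1 (among the integer gridlines); the visible x-axis segment lies entirely on the curve.
Together with the visible shape, these determine p as stated.

2*x^2*y + 2*y^3 - 3*x*y + 2*y^2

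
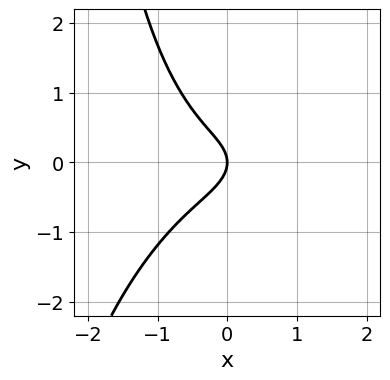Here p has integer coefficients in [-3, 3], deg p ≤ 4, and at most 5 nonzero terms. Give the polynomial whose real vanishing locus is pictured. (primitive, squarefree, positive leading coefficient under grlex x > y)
2*x^3 - x^2*y + x*y^2 + 3*y^2 + 2*x

1. The degree is 3 — a generic line meets the curve in up to 3 points.
2. Checking where it meets the axes: it crosses the y-axis at the gridline y = 0; one x-axis crossing is at x = 0.
3. Assembling these constraints gives the stated polynomial.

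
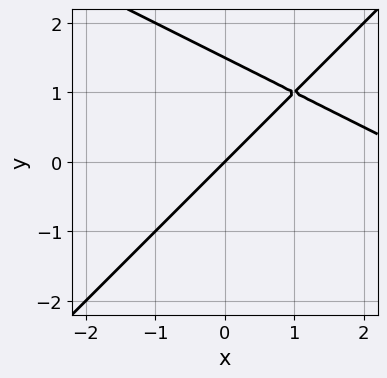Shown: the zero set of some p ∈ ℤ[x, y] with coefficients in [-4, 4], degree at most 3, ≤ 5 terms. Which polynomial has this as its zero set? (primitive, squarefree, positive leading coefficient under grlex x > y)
x^2 + x*y - 2*y^2 - 3*x + 3*y

First, deg p = 2. A generic line meets the curve in up to 2 points.
Next, from the axis intercepts and sections: it crosses the x-axis at the gridline x = 0; one y-axis crossing is at y = 0.
Finally, these observations pin down the coefficients.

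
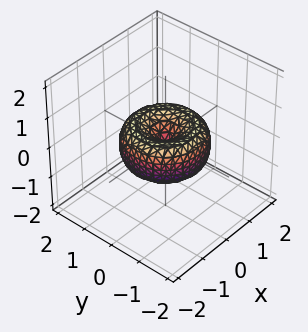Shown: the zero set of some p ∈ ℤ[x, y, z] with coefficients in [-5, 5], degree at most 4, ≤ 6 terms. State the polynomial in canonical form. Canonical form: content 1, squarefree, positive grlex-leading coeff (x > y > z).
First, the degree is 4 — the shape is more complex than any degree-3 surface.
Next, by symmetry, every cross-section ⟂ z is a circle, so x, y appear only via x² + y².
Then, observable constraints: it meets the y-axis at y = 0 (among the integer gridlines); a circular section at z = 0 has radius between 1 and 2; it meets the x-axis at x = 0 (among the integer gridlines); it crosses the z-axis at the gridline z = 0.
Finally, assembling these constraints gives the stated polynomial.

2*x^4 + 4*x^2*y^2 + 2*y^4 - 3*x^2 - 3*y^2 + 3*z^2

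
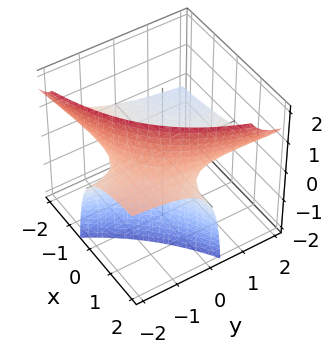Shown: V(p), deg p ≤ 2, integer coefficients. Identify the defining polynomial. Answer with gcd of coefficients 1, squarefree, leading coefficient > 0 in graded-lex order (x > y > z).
1. Degree: no degree-1 surface has this shape, so deg p = 2.
2. Checking where it meets the axes: every point of the y-axis in the box is on the surface; it crosses the z-axis at the gridline z = 0.
3. Solving for integer coefficients yields p as stated. Check: (-1, 0, 0) on the x-axis lies on the surface, and p(-1, 0, 0) = 0. ✓

x*y + 2*x*z - 2*y*z - 3*z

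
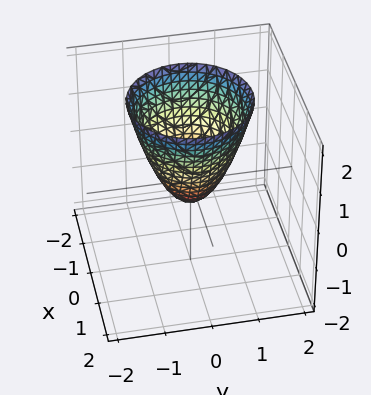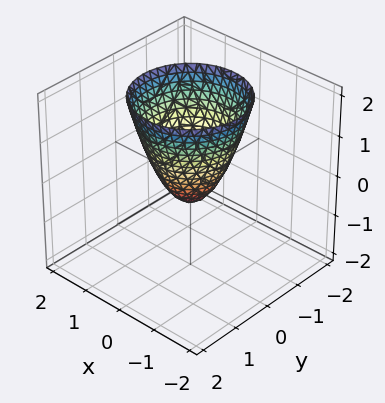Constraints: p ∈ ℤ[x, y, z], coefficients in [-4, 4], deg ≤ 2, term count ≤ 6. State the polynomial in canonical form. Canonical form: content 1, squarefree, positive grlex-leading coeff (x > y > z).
First, degree: a generic line meets the surface in up to 2 points, so deg p = 2.
Next, symmetries: rotational symmetry about the z-axis ⇒ p depends on x, y only through x² + y².
Next, against the integer gridlines: a circular section at z = 0 has radius between 0 and 1.
Finally, assembling these constraints gives the stated polynomial.

3*x^2 + 3*y^2 - 2*z - 1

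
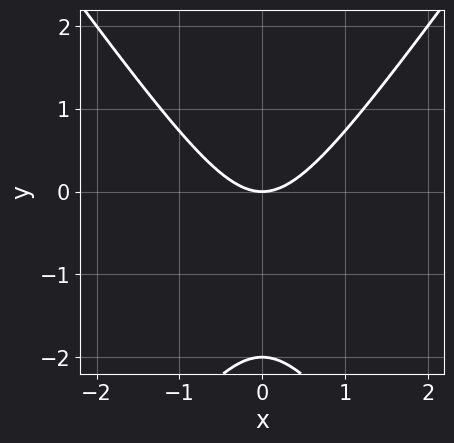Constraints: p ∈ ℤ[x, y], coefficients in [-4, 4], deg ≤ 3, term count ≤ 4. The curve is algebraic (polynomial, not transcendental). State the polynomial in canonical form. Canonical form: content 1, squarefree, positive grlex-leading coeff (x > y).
2*x^2 - y^2 - 2*y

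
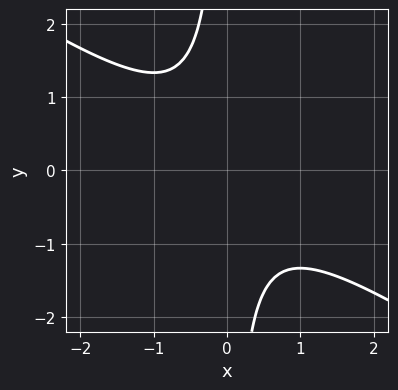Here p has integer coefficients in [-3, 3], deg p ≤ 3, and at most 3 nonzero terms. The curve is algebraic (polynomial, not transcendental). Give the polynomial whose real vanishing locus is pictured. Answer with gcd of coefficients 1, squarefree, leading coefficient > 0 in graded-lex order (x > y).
2*x^2 + 3*x*y + 2

1. deg p = 2.
2. From the axis intercepts and sections: no x-intercept at any integer in the box; no y-intercept at any integer in the box.
3. Putting this together gives p.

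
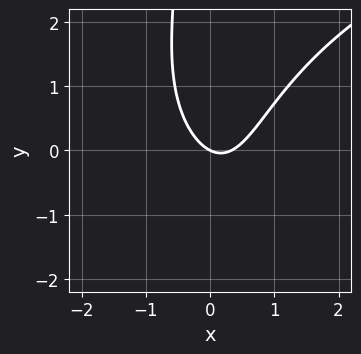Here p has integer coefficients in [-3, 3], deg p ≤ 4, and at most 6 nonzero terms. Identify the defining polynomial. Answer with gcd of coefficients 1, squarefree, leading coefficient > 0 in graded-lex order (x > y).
x*y^2 - 3*x^2 + x + 2*y

1. deg p = 3.
2. Observable constraints: it meets the y-axis at y = 0 (among the integer gridlines); one x-axis crossing is at x = 0.
3. These observations pin down the coefficients.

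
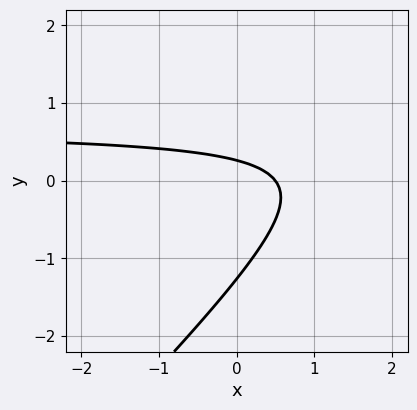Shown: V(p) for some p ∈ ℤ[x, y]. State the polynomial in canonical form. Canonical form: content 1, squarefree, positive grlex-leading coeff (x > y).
3*x*y - 3*y^2 - 2*x - 3*y + 1

(a) deg p = 2. A generic line meets the curve in up to 2 points.
(b) Solving for integer coefficients yields p as stated.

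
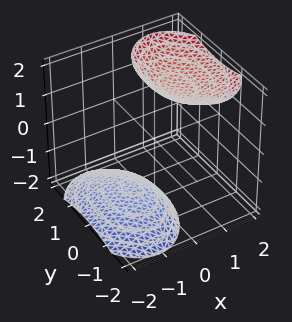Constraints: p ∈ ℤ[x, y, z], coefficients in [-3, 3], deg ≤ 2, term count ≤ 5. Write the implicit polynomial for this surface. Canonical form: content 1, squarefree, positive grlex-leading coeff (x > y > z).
2*x^2 - 2*x*z + y^2 - z^2 + 3

There are 2 components. They look like related sheets of one shape, so recover p as a whole.
The degree is 2 — a generic line meets the surface in up to 2 points.
Against the integer gridlines: it misses every integer gridline on the y-axis; no x-intercept at any integer in the box.
Putting this together gives p.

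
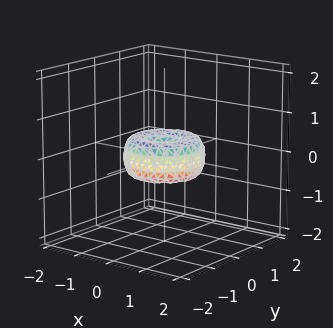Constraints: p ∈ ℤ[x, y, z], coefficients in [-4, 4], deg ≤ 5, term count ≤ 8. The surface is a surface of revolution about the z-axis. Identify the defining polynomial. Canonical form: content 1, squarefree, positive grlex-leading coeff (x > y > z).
First, deg p = 4. A generic line meets the surface in up to 4 points.
Then, symmetries: the z-axis is an axis of rotation, so x and y enter only as x² + y².
Next, observable constraints: one z-axis crossing is at z = 0; a circular section at z = 0 has radius exactly 1; the y-axis gridline crossings are at y ∈ {-1, 0, 1}.
Finally, matching integer coefficients to the picture gives p. Check: (-1, 0, 0) on the x-axis lies on the surface, and p(-1, 0, 0) = 0. ✓

x^4 + 2*x^2*y^2 + y^4 - x^2 - y^2 + z^2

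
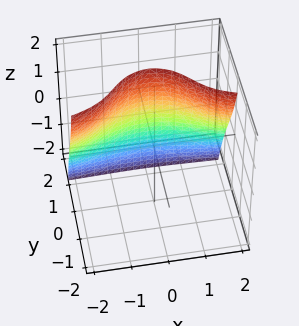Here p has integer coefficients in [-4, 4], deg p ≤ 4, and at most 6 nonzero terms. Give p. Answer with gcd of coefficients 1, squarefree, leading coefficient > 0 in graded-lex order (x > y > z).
First, deg p = 3. The shape is more complex than any degree-2 surface.
Then, observable constraints: one y-axis crossing is at y = 1; no x-intercept at any integer in the box.
Finally, the integer polynomial consistent with all of this is the stated p.

2*x^2*y + x^2*z + 3*y^3 + y*z - 3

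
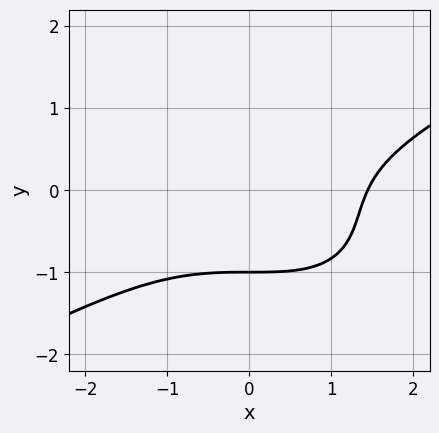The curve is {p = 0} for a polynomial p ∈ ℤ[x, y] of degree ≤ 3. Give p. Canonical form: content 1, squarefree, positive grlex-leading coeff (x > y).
Degree: no degree-2 curve has this shape, so deg p = 3.
Against the integer gridlines: one y-axis crossing is at y = -1.
Putting this together gives p.

x^3 - 2*x*y^2 - 3*y^3 - 2*x*y - 3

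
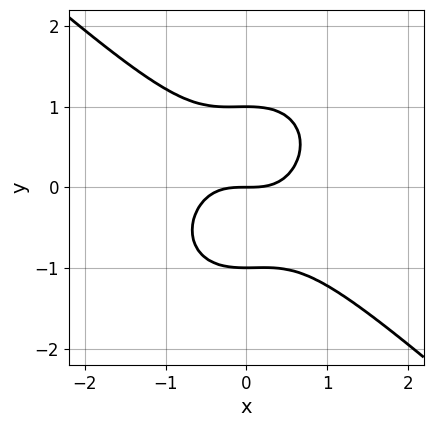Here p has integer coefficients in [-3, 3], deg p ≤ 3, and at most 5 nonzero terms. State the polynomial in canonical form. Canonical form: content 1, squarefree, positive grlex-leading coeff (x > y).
1. deg p = 3. No degree-2 curve has this shape.
2. Observable constraints: the y-axis gridline crossings are at y ∈ {-1, 0, 1}; one x-axis crossing is at x = 0.
3. These observations pin down the coefficients.

3*x^3 + x^2*y + 3*y^3 - 3*y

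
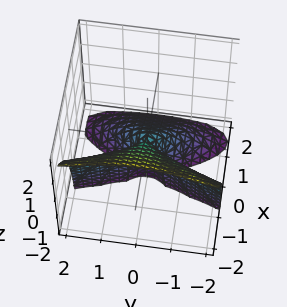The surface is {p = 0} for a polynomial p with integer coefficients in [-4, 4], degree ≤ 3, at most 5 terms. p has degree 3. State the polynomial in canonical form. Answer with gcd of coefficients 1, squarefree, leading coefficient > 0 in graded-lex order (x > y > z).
3*x^3 + 3*x^2*z + y^2

Degree: no degree-2 surface has this shape, so deg p = 3.
Observable constraints: the visible z-axis segment lies entirely on the surface; it meets the y-axis at y = 0 (among the integer gridlines); one x-axis crossing is at x = 0.
Assembling these constraints gives the stated polynomial.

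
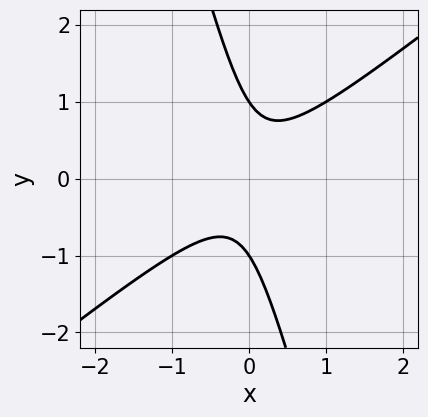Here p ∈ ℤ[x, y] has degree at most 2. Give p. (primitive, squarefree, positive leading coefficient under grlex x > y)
3*x^2 - 3*x*y - y^2 + 1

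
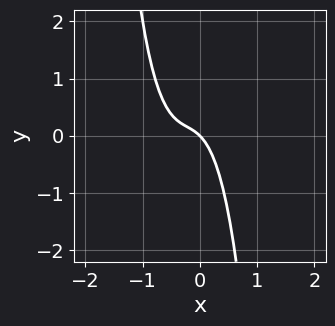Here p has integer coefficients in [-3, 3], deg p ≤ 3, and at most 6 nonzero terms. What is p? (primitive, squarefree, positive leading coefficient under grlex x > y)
1. deg p = 3.
2. Reading off the gridlines: it crosses the y-axis at the gridline y = 0; it meets the x-axis at x = 0 (among the integer gridlines).
3. Matching integer coefficients to the picture gives p.

3*x^3 + 2*x^2 + x + y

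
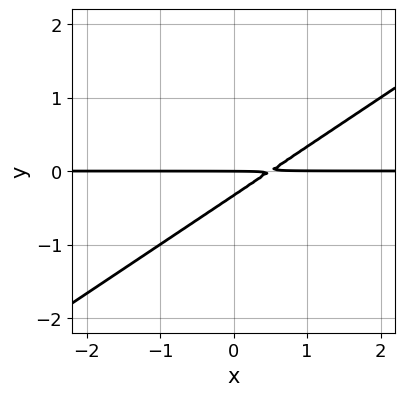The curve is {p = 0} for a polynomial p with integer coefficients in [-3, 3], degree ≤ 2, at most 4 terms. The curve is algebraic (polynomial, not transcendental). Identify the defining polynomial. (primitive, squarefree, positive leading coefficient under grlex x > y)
First, the degree is 2 — the shape is more complex than any degree-1 curve.
Next, observable constraints: the visible x-axis segment lies entirely on the curve; it meets the y-axis at y = 0 (among the integer gridlines).
Finally, these observations pin down the coefficients.

2*x*y - 3*y^2 - y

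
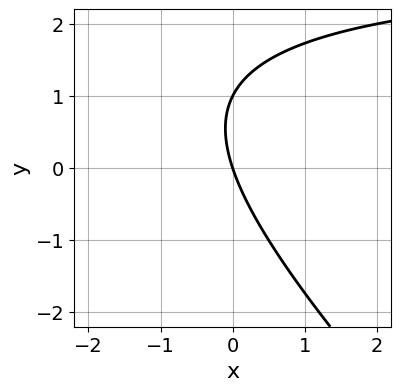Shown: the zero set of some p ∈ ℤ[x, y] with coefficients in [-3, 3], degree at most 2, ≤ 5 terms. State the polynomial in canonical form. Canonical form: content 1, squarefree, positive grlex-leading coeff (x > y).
x*y + y^2 - 3*x - y

1. deg p = 2. A generic line meets the curve in up to 2 points.
2. Reading off the gridlines: the y-axis gridline crossings are at y ∈ {0, 1}; one x-axis crossing is at x = 0.
3. The integer polynomial consistent with all of this is the stated p.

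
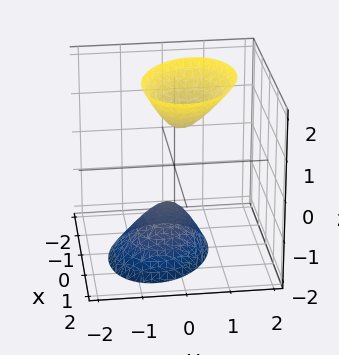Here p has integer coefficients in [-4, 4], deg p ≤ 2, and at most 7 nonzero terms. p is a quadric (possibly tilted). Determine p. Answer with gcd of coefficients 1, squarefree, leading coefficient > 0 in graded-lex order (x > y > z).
2*x^2 + x*y + 3*y^2 - y*z - z^2 + 1

I count 2 distinct pieces. They look like related sheets of one shape, so recover p as a whole.
The degree is 2 — a generic line meets the surface in up to 2 points.
Reading off the gridlines: the surface avoids every integer y-axis point in the box; among the integer gridlines, it crosses the z-axis at z ∈ {-1, 1}.
Putting this together gives p.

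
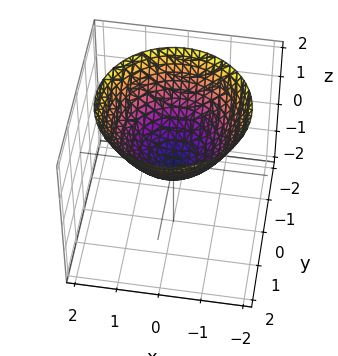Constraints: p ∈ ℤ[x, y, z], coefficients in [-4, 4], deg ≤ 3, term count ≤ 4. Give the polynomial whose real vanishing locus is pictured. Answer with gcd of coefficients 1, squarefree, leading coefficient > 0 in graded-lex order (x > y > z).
2*x^2 + 2*y^2 - 3*z

Degree: a single bowl opening along one axis; a quadric, so deg p = 2.
Symmetry: the surface is invariant under rotation about z: p = q(x² + y², z).
From the axis intercepts and sections: a circular section at z = 1 has radius between 1 and 2; it meets the x-axis at x = 0 (among the integer gridlines); one y-axis crossing is at y = 0.
These observations pin down the coefficients.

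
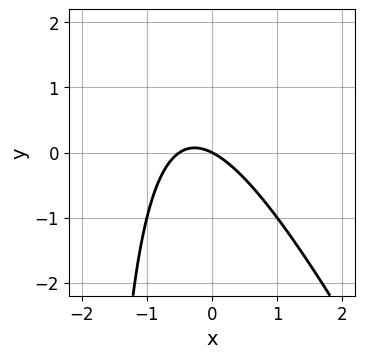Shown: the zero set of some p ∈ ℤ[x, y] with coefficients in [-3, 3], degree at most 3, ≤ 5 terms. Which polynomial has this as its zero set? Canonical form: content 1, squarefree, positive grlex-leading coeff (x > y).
(a) The degree is 2 — no degree-1 curve has this shape.
(b) Observable constraints: it meets the y-axis at y = 0 (among the integer gridlines); it crosses the x-axis at the gridline x = 0.
(c) Solving for integer coefficients yields p as stated.

2*x^2 + x*y + x + 2*y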